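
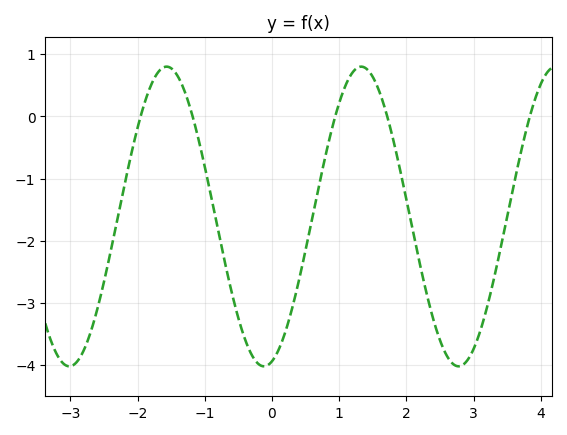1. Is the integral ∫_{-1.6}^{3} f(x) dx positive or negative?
negative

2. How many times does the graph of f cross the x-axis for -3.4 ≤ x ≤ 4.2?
5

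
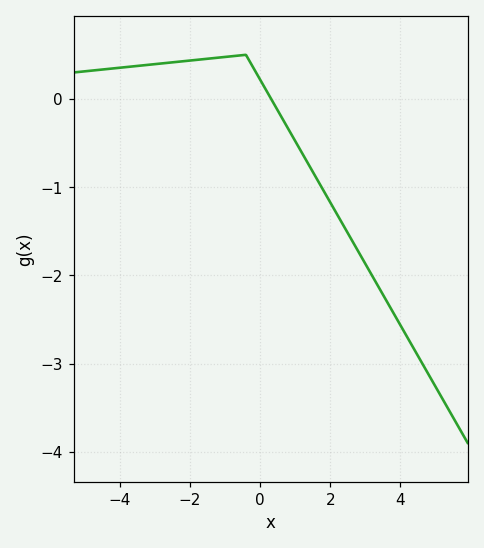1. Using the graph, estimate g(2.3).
-1.4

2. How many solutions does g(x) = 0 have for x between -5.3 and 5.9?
1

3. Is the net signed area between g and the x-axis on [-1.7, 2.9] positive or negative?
negative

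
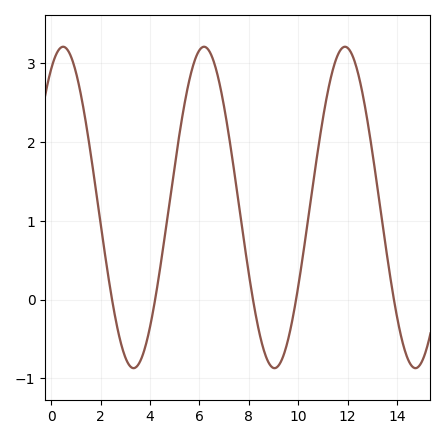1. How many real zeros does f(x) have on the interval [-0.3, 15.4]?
5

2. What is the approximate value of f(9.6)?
-0.496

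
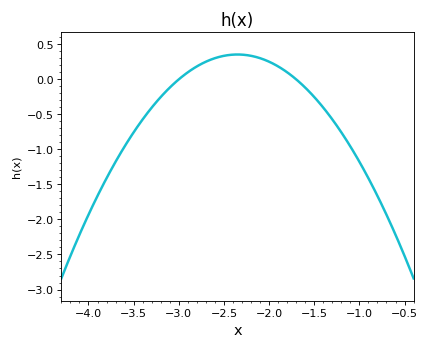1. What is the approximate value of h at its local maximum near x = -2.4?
0.355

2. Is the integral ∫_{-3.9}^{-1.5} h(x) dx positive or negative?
negative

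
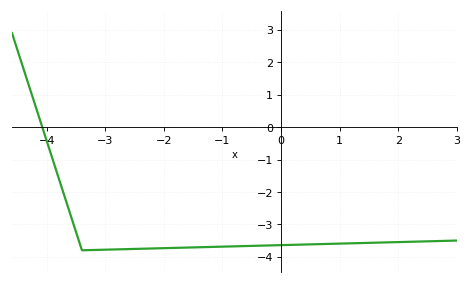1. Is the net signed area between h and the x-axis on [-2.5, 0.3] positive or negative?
negative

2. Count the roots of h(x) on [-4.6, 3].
1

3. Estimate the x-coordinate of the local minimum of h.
-3.4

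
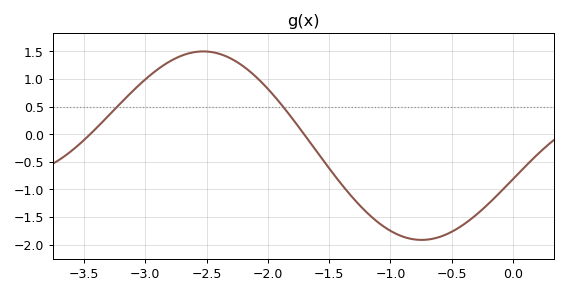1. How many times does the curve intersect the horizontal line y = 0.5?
2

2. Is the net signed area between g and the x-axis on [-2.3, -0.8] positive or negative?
negative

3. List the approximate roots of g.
-3.45, -1.71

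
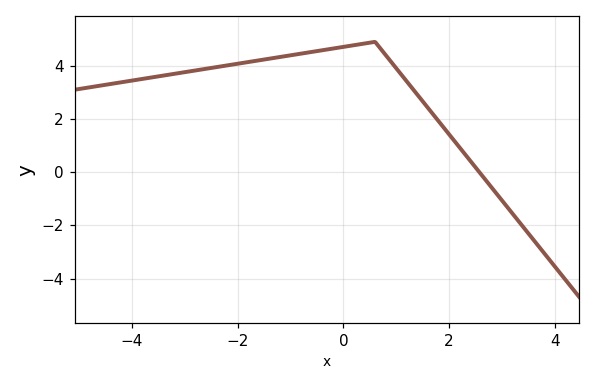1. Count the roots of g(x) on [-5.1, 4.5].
1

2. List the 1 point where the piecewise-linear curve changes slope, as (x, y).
(0.6, 4.9)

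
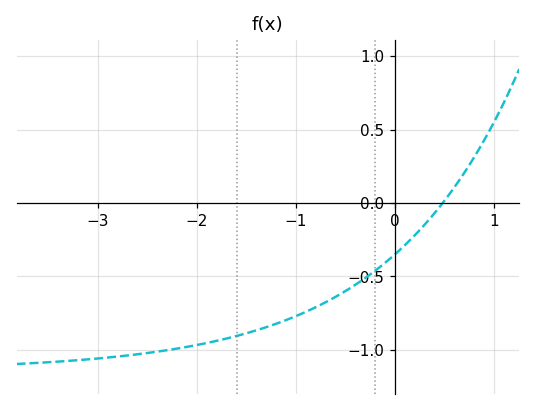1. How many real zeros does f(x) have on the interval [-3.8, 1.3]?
1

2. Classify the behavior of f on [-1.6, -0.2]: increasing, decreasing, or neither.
increasing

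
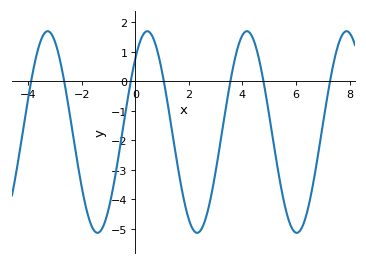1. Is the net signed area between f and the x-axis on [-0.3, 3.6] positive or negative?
negative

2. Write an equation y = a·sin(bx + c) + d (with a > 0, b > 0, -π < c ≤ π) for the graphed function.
y = 3.42sin(1.7x + 0.81) - 1.72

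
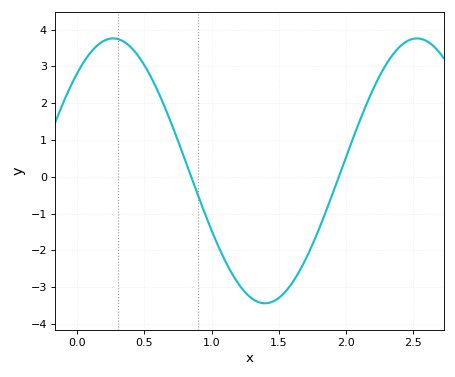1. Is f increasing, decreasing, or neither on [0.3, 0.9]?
decreasing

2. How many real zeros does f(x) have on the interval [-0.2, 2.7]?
2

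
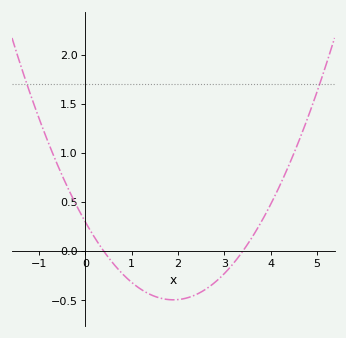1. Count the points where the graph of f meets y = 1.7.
2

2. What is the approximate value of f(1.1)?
-0.35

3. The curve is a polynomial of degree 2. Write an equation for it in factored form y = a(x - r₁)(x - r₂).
y = 0.22(x - 0.4)(x - 3.4)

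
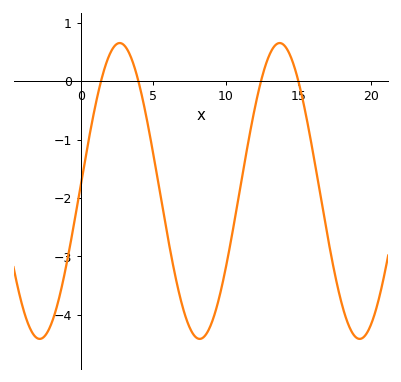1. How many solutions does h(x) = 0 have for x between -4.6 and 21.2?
4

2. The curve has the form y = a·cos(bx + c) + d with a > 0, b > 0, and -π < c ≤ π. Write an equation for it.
y = 2.53cos(0.57x - 1.5) - 1.88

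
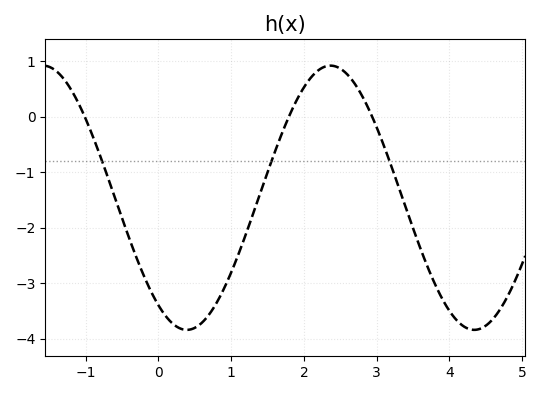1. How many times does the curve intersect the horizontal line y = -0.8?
3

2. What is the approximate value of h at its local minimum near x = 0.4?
-3.84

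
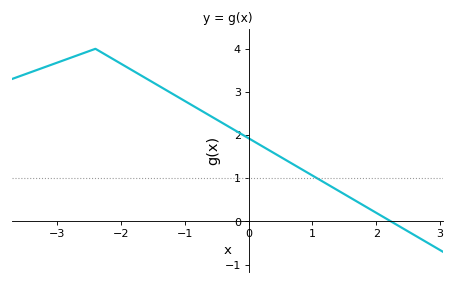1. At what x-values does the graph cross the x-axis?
2.23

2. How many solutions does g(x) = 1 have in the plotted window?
1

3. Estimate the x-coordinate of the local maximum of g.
-2.4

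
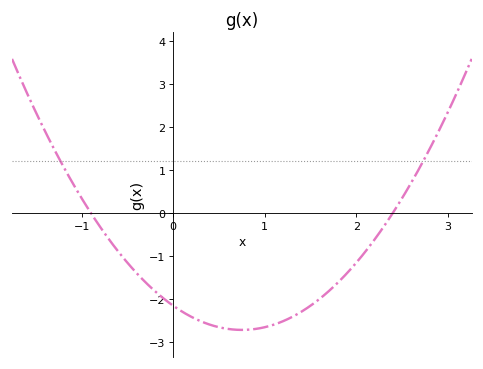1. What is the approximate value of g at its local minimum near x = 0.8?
-2.7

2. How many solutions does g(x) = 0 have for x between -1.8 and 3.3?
2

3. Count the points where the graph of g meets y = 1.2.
2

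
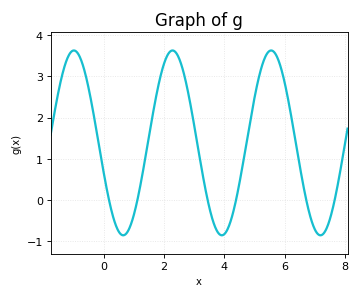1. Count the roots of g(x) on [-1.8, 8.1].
6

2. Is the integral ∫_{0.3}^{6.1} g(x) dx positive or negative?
positive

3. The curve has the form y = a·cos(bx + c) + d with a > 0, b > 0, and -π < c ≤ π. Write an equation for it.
y = 2.24cos(1.9x + 1.9) + 1.39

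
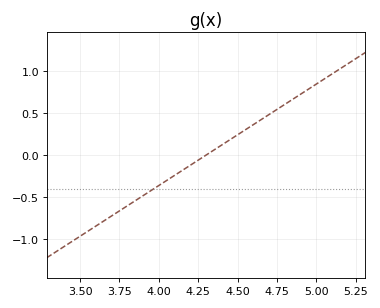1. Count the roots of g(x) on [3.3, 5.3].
1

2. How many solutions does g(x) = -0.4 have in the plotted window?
1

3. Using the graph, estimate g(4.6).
0.35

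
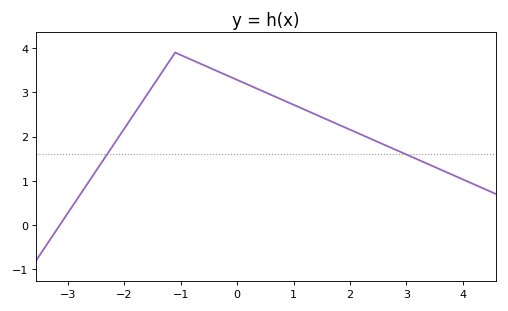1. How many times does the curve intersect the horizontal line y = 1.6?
2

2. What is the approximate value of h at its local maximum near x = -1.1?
3.9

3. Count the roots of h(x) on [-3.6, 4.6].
1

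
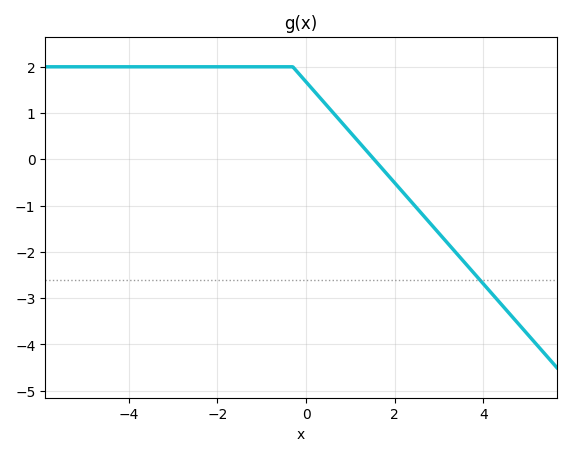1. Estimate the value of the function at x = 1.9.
-0.401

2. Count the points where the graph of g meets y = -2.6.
1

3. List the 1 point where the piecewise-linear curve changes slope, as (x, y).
(-0.3, 2)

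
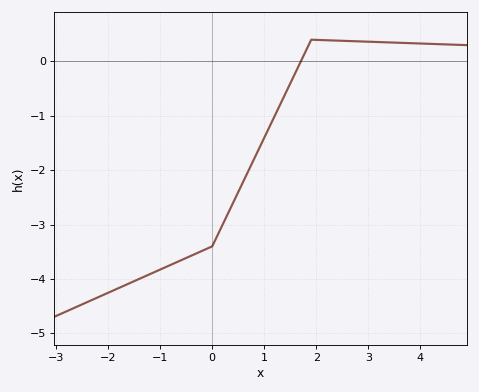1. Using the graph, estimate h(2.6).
0.377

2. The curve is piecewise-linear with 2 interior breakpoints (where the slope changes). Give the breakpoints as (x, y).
(0, -3.4); (1.9, 0.4)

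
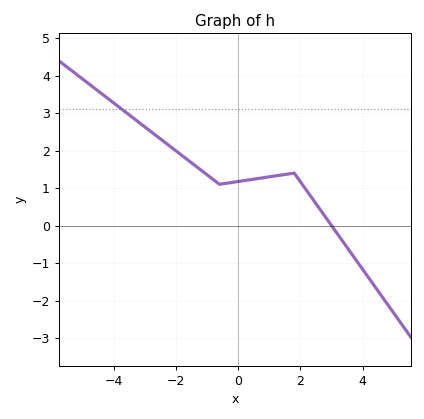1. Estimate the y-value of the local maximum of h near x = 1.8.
1.4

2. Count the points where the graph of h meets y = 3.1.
1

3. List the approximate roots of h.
3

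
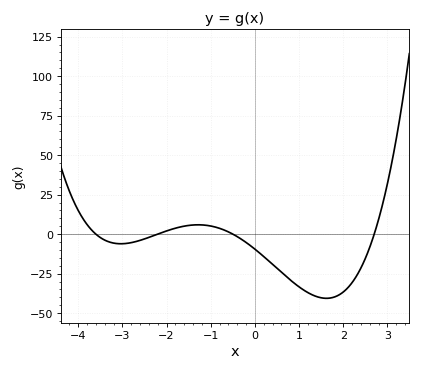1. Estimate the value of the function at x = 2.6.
-8.21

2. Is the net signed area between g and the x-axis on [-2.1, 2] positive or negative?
negative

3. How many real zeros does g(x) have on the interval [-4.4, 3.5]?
4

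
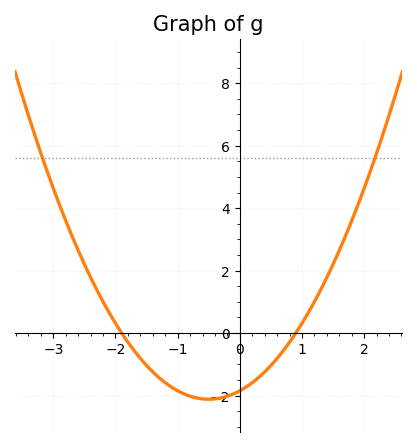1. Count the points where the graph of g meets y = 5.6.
2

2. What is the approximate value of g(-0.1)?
-2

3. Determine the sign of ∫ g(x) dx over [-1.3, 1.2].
negative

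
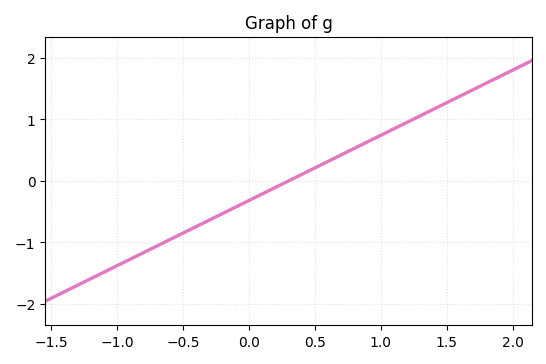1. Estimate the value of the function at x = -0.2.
-0.53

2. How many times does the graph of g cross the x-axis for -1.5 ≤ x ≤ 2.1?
1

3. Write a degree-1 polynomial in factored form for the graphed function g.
y = 1.06(x - 0.3)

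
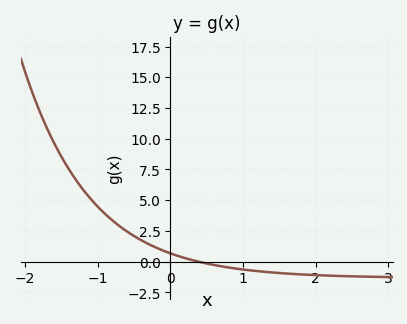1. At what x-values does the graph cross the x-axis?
0.4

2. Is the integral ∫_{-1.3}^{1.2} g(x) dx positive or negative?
positive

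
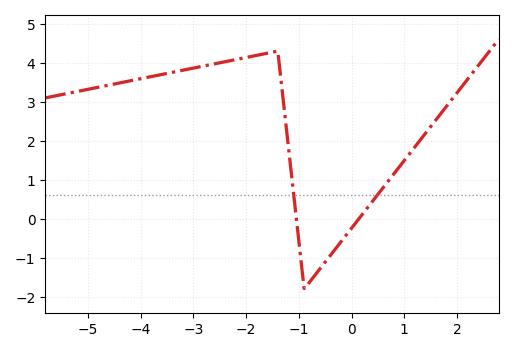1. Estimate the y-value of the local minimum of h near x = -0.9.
-1.8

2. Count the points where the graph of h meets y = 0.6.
2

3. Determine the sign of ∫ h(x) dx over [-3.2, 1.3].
positive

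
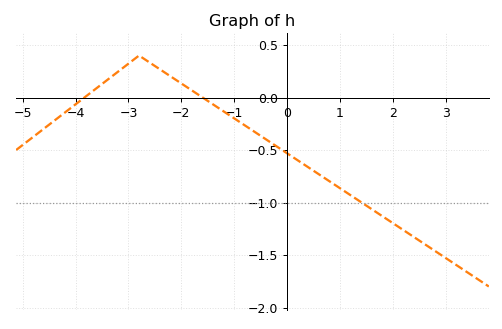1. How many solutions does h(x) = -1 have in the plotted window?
1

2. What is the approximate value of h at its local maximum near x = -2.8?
0.4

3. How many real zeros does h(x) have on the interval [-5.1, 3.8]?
2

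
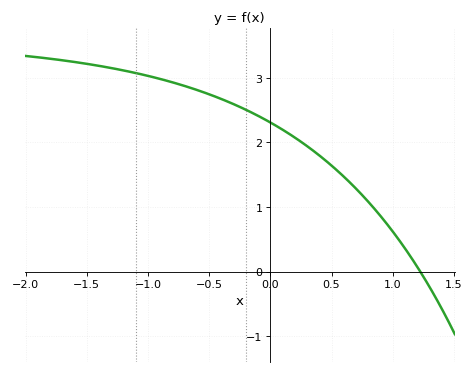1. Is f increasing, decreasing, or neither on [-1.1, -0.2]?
decreasing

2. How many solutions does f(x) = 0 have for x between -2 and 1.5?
1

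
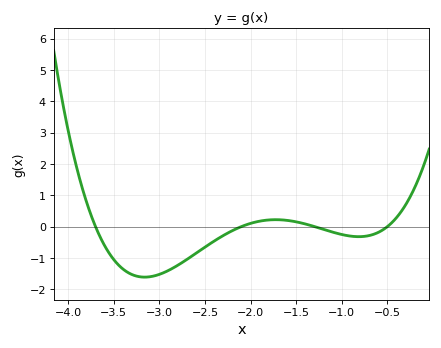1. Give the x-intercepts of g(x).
-3.7, -2.1, -1.3, -0.5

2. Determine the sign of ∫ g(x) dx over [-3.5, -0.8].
negative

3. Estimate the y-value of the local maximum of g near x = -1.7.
0.2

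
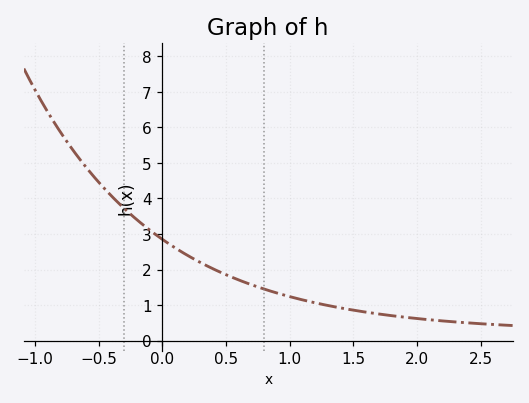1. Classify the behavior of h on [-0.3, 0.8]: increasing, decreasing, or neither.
decreasing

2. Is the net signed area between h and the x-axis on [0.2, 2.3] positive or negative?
positive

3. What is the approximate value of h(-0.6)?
4.88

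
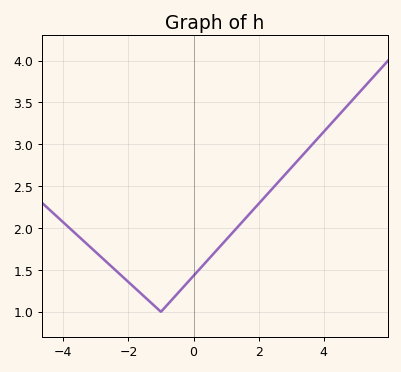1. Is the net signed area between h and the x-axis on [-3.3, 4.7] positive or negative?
positive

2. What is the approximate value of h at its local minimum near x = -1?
1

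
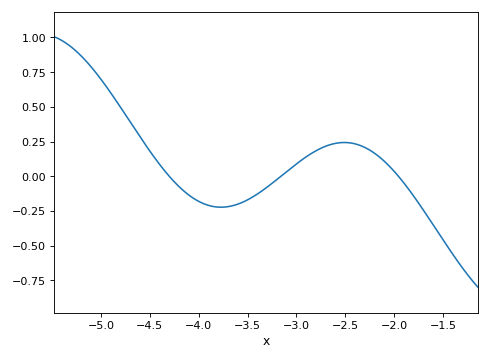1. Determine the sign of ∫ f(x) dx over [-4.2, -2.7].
negative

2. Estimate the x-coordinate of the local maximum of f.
-2.51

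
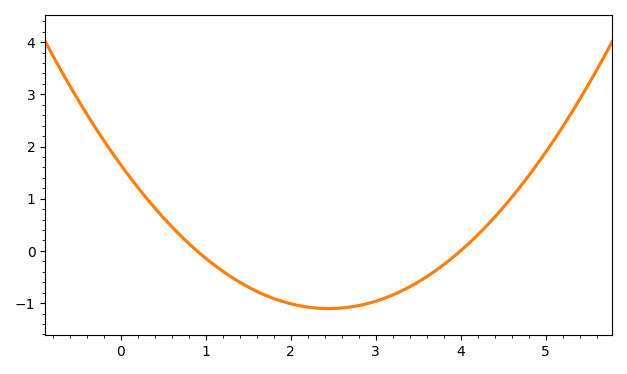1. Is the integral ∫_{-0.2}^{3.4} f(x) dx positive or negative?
negative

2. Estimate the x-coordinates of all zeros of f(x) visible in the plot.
0.9, 4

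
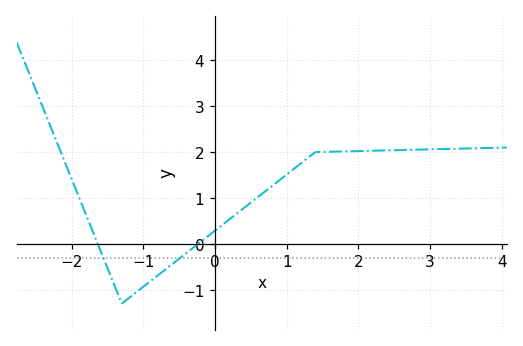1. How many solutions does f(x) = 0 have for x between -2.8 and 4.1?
2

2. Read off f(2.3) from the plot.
2.03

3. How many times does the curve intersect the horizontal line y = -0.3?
2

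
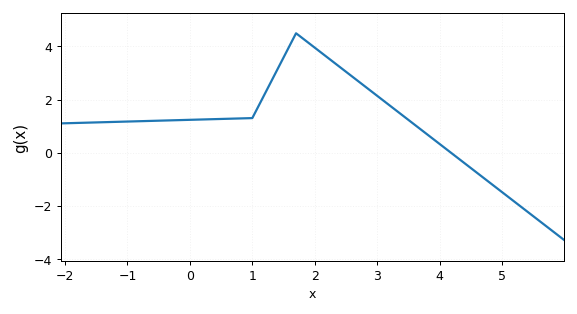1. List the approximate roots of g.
4.2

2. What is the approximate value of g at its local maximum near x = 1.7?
4.4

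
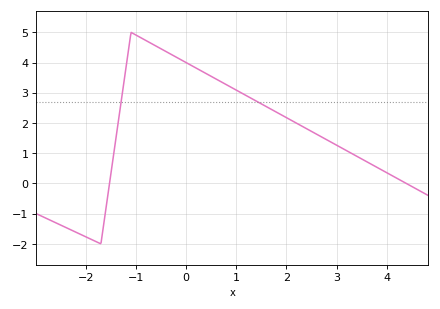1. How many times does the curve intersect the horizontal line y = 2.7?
2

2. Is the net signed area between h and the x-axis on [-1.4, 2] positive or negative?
positive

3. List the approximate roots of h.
-1.6, 4.4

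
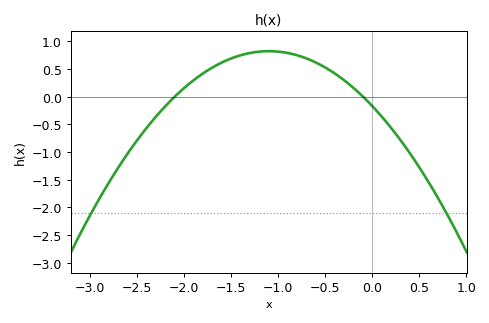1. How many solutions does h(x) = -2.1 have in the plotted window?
2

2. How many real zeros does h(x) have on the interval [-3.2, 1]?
2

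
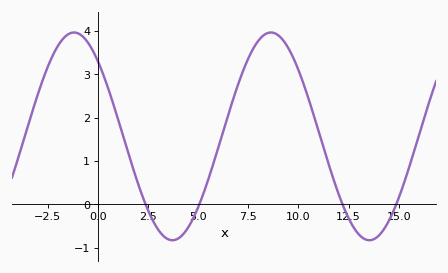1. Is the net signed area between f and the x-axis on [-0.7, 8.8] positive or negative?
positive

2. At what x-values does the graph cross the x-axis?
2.38, 5.06, 12.2, 14.9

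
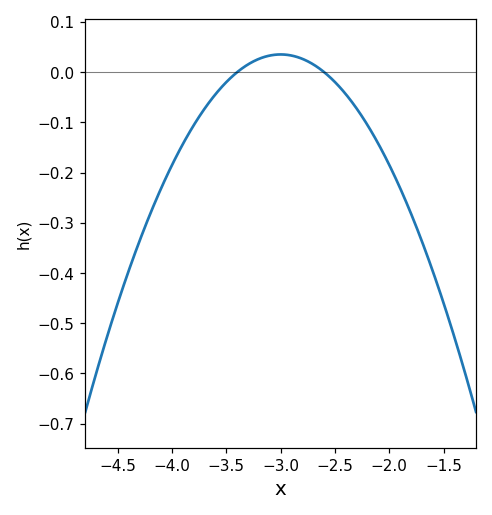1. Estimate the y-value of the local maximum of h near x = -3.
0.04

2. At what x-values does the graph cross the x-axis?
-3.4, -2.6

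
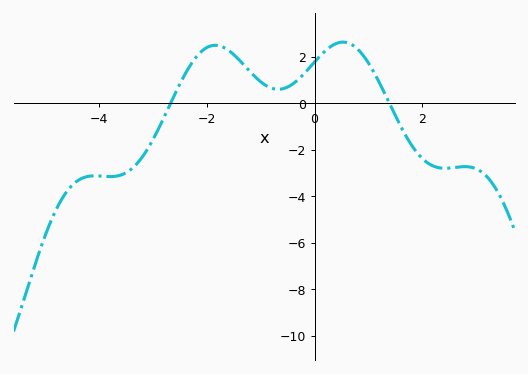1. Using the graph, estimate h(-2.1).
2.24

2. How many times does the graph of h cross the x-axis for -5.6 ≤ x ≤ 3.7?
2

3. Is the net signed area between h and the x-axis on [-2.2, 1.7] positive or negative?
positive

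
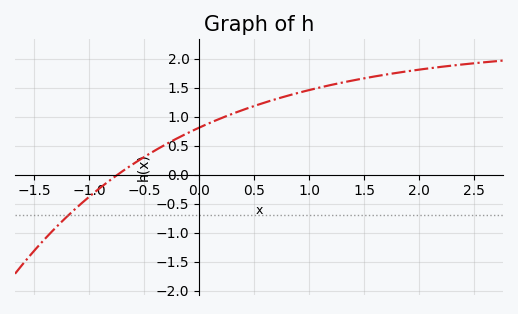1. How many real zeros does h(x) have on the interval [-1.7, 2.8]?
1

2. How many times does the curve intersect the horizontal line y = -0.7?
1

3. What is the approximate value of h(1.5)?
1.66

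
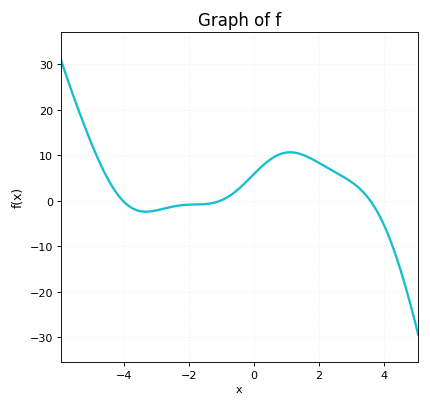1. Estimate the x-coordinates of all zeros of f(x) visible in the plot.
-4.04, -1.06, 3.59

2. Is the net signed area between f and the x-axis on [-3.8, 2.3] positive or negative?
positive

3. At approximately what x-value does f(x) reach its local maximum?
1.11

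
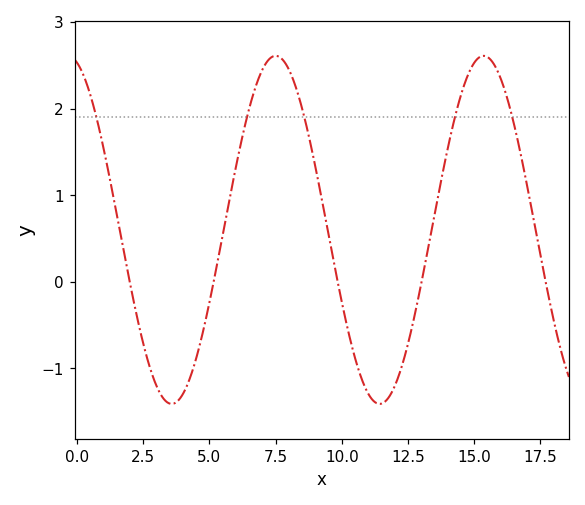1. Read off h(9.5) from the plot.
0.5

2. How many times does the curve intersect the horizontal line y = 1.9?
5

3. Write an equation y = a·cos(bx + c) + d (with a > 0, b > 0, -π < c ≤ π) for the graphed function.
y = 2.01cos(0.8x + 0.28) + 0.6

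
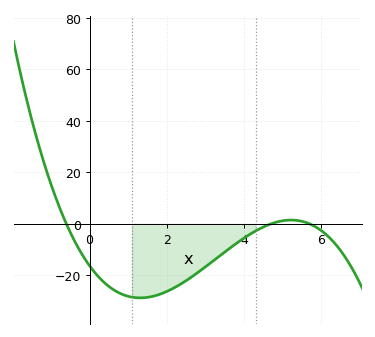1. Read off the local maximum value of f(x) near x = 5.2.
2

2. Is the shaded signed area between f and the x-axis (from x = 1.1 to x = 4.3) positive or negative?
negative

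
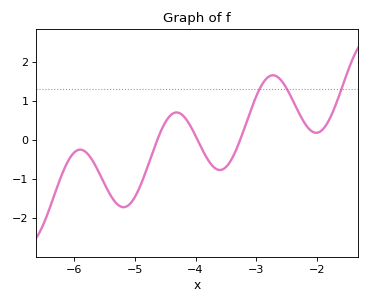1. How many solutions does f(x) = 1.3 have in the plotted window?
3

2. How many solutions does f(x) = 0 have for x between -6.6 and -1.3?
3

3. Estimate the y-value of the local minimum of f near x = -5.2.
-1.72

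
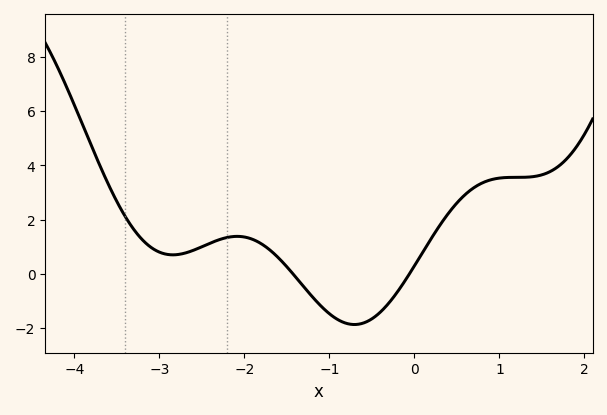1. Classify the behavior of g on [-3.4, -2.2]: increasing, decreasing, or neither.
neither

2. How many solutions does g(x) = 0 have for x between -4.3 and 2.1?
2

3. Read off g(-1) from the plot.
-1.4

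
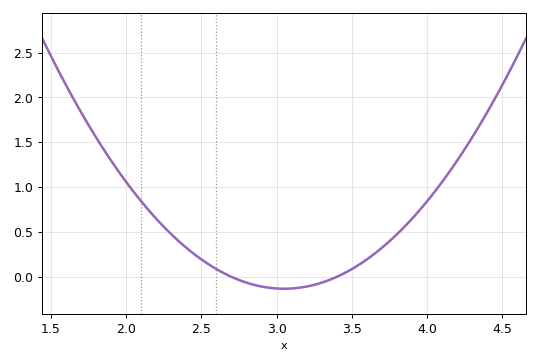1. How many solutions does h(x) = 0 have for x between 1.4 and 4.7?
2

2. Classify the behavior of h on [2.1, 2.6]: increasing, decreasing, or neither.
decreasing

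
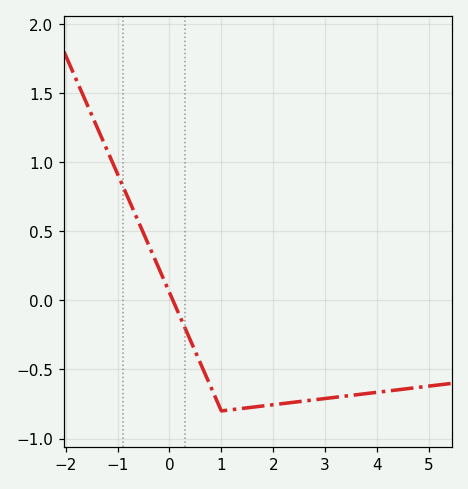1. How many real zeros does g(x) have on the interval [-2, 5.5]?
1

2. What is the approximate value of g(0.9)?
-0.7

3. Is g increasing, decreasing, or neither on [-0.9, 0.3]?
decreasing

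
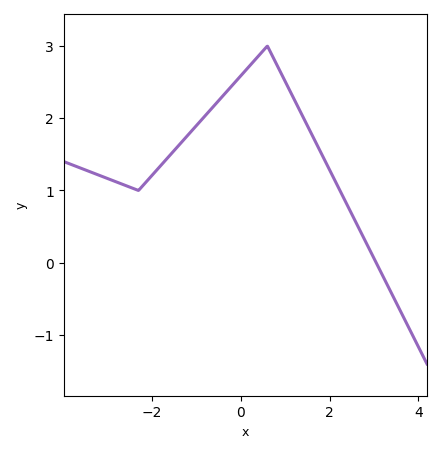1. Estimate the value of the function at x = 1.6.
1.77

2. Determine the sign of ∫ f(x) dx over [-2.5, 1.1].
positive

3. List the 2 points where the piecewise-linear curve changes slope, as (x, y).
(-2.3, 1); (0.6, 3)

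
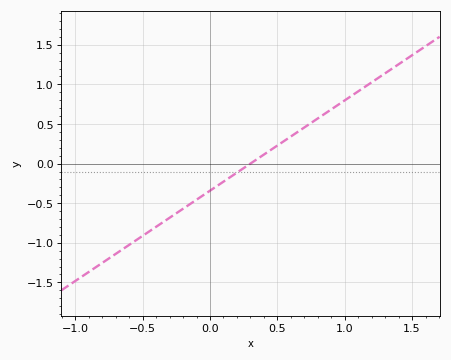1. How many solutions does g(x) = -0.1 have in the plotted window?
1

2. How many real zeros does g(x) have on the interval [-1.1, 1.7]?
1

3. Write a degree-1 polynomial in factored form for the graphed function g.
y = 1.14(x - 0.3)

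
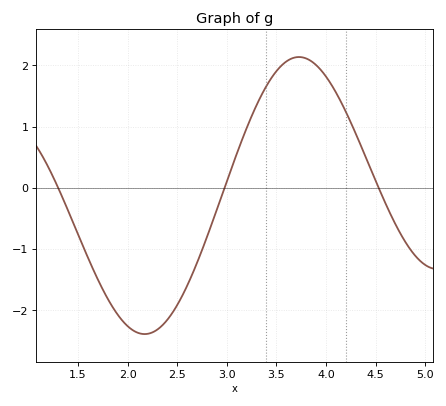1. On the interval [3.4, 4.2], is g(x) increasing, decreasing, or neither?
neither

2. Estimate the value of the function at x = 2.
-2.3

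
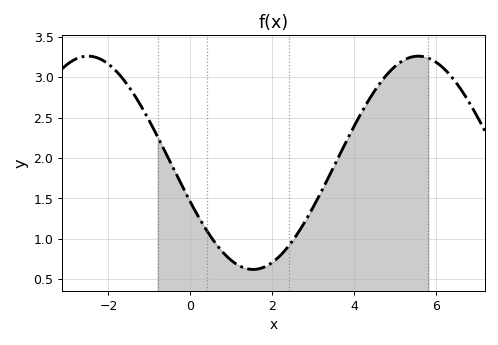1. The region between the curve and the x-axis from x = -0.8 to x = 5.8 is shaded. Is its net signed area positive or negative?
positive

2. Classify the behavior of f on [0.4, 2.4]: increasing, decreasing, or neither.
neither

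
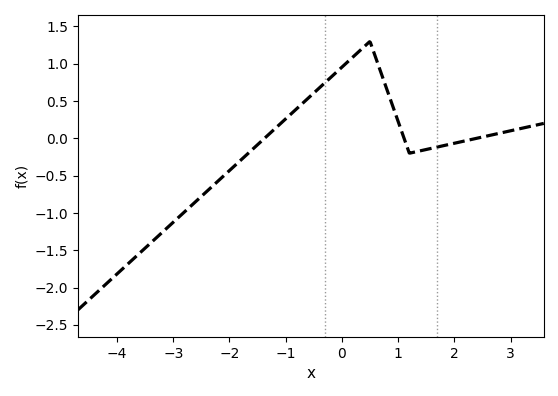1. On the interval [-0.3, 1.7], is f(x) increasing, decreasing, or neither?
neither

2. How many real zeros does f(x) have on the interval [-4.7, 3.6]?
3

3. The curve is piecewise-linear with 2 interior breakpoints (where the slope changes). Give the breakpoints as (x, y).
(0.5, 1.3); (1.2, -0.2)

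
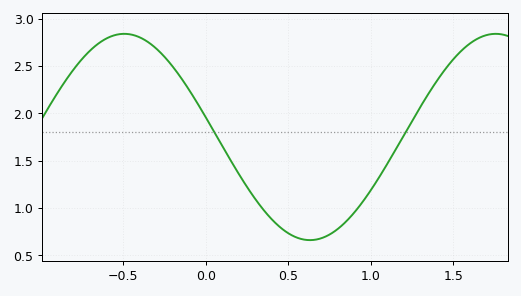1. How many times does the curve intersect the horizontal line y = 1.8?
2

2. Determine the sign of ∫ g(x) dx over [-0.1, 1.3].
positive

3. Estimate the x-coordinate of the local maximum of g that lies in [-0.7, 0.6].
-0.5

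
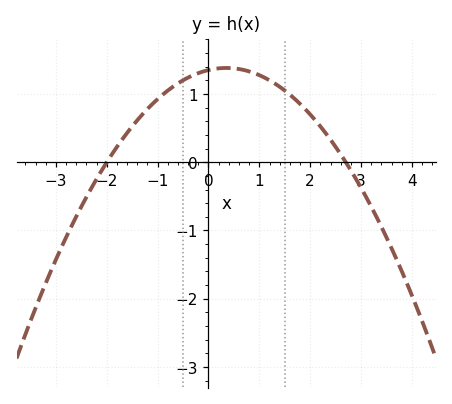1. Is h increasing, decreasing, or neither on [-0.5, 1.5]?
neither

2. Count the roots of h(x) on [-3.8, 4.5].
2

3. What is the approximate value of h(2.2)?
0.5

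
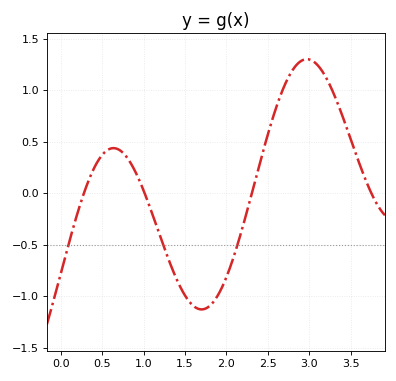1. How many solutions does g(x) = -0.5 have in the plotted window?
3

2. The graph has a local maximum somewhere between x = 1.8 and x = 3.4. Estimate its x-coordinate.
2.97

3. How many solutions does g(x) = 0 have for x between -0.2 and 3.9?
4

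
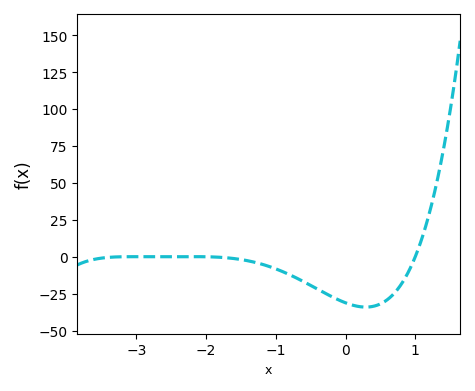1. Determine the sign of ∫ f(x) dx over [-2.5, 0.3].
negative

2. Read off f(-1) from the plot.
-10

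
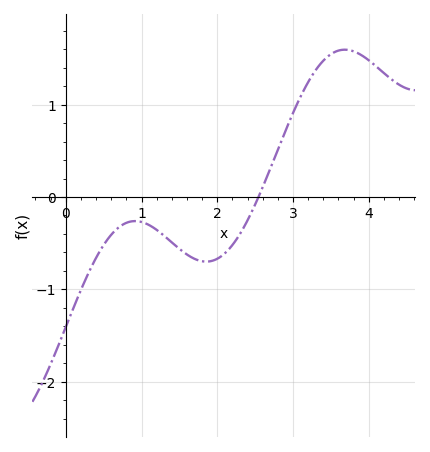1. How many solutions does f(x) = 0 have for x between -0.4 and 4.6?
1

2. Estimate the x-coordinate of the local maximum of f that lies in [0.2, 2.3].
0.914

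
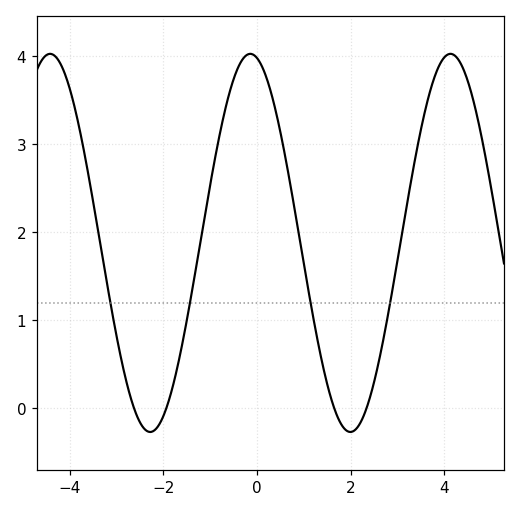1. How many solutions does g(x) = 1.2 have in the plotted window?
4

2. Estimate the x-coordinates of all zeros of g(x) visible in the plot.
-2.63, -1.94, 1.65, 2.34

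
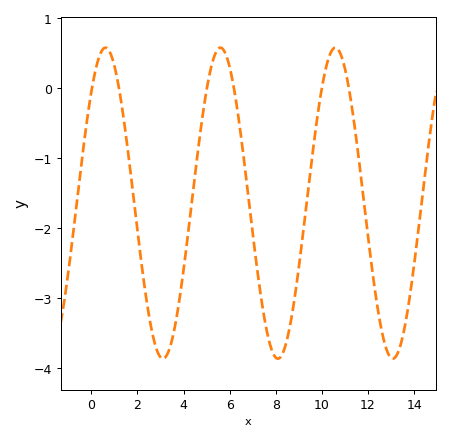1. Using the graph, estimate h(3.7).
-3.3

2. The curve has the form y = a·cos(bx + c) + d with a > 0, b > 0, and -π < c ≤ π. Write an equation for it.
y = 2.22cos(1.3x - 0.77) - 1.64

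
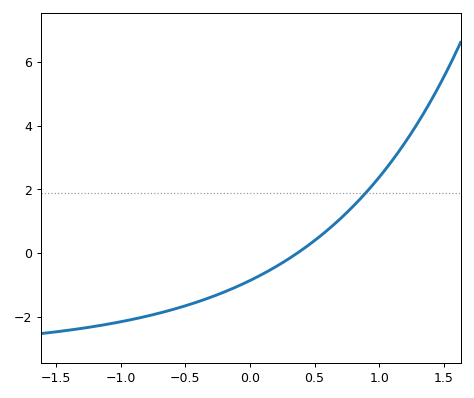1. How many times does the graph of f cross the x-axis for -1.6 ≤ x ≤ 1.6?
1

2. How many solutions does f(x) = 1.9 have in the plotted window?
1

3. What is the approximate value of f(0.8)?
1.4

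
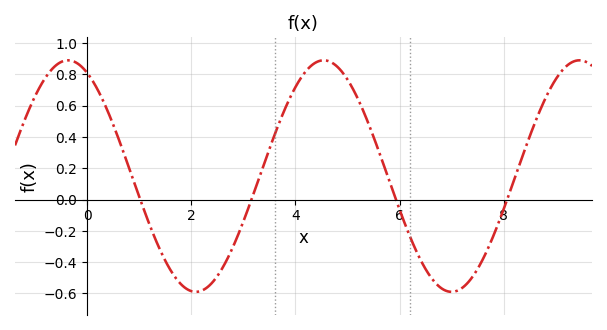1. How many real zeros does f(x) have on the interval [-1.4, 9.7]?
4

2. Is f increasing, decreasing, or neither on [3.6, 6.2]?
neither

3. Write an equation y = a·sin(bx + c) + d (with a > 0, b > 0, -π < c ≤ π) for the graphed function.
y = 0.74sin(1.3x + 2) + 0.15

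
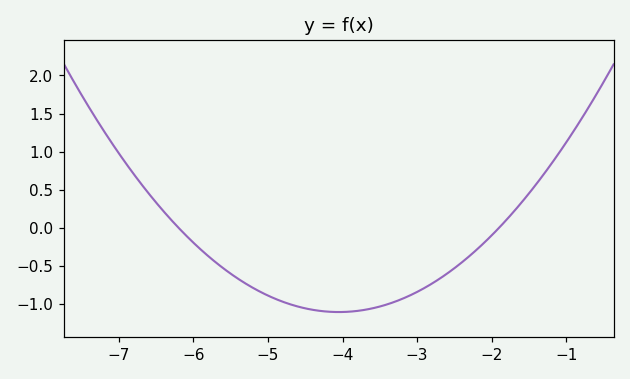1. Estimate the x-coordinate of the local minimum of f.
-4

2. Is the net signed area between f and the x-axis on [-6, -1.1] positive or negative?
negative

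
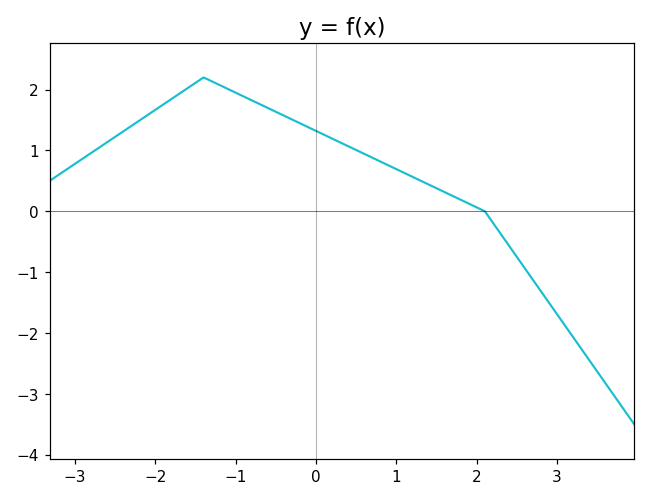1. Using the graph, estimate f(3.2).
-2.1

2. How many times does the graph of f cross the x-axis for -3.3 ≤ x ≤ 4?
1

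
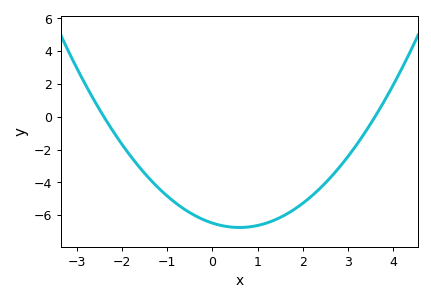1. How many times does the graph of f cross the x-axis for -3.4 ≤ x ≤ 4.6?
2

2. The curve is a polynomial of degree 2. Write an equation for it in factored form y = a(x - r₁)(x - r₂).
y = 0.75(x + 2.4)(x - 3.6)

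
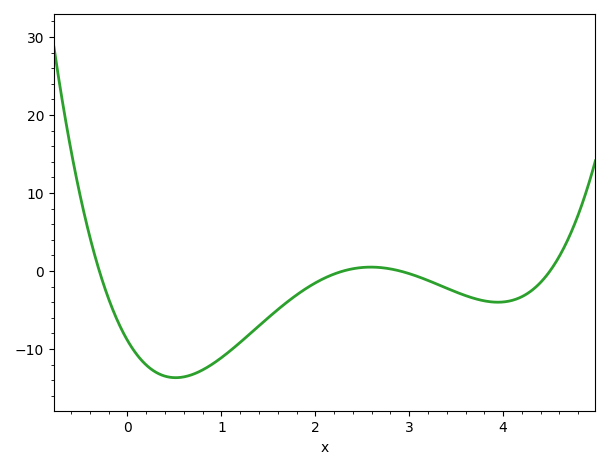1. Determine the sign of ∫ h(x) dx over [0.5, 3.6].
negative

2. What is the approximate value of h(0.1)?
-11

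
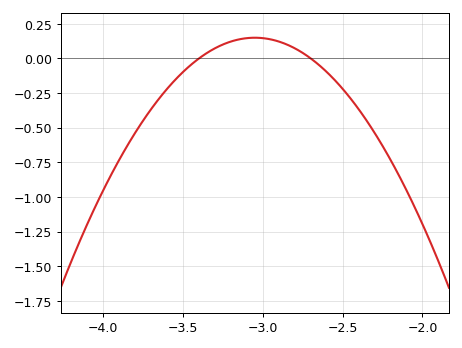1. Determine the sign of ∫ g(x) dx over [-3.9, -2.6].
negative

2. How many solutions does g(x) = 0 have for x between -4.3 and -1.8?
2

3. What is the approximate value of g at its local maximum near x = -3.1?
0.15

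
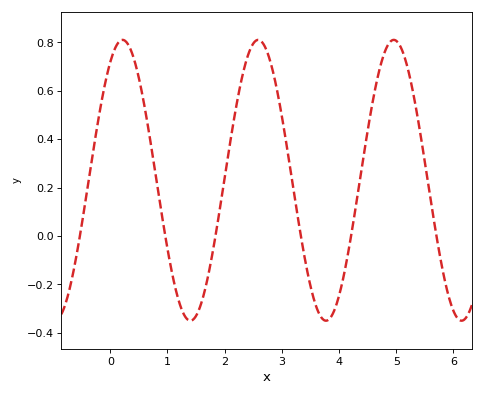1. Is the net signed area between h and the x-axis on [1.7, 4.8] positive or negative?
positive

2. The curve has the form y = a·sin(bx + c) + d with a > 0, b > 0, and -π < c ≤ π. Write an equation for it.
y = 0.58sin(2.65x + 1) + 0.23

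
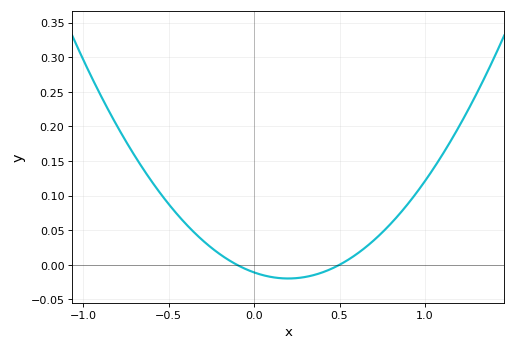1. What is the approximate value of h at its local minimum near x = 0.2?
-0.02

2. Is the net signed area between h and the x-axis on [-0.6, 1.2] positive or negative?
positive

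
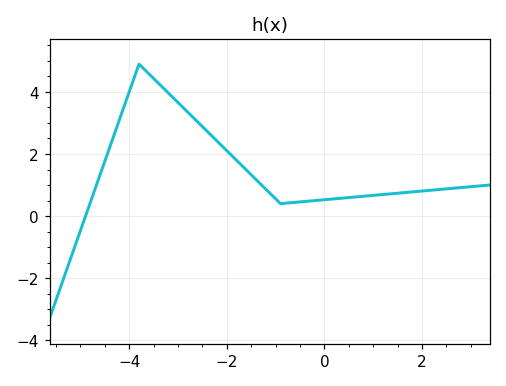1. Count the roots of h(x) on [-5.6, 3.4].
1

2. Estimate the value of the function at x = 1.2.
0.6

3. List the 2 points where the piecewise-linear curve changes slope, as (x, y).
(-3.8, 4.9); (-0.9, 0.4)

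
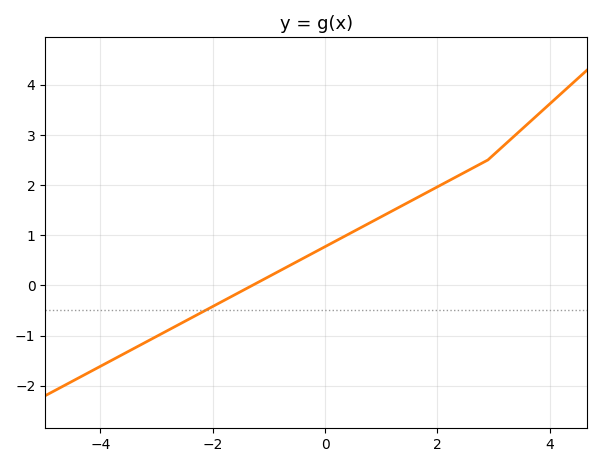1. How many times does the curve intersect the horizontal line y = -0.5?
1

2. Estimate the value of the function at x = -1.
0.175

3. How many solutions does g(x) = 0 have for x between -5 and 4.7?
1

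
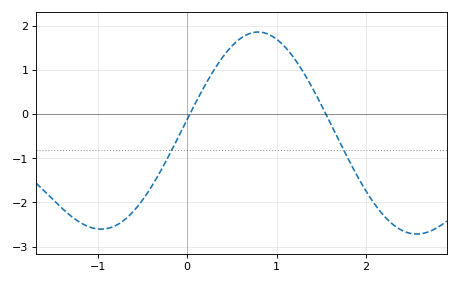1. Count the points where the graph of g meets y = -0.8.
2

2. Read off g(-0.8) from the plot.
-2.53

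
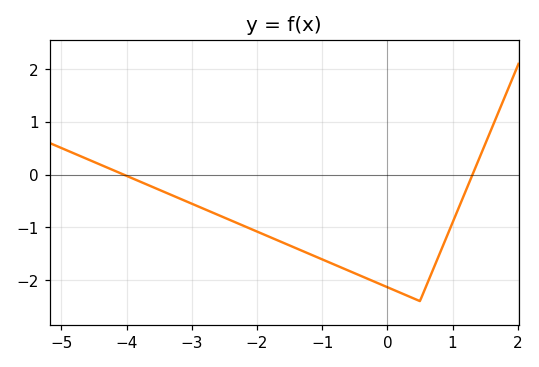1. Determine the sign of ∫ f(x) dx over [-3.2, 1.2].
negative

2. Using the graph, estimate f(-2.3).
-0.921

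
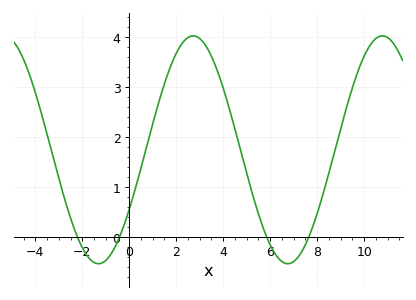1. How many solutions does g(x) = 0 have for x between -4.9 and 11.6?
4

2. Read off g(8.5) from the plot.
1.3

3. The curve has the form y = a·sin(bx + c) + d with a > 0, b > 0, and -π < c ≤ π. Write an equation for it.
y = 2.28sin(0.78x - 0.55) + 1.75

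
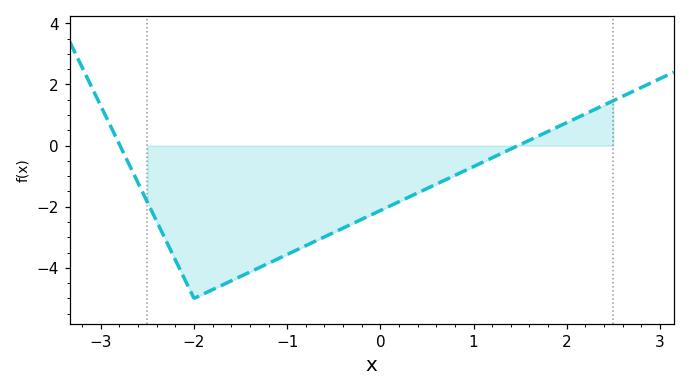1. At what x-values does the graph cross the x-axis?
-2.8, 1.5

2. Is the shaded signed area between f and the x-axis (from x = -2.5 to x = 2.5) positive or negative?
negative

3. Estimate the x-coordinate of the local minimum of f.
-2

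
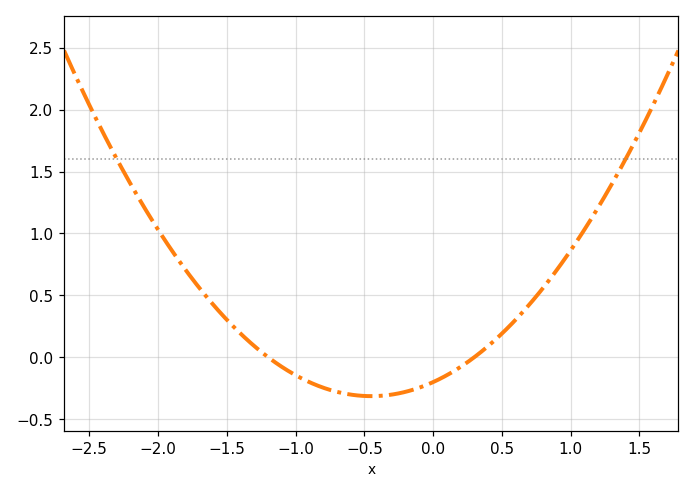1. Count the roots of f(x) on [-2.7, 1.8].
2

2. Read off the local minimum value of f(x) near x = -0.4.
-0.315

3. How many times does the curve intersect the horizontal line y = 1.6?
2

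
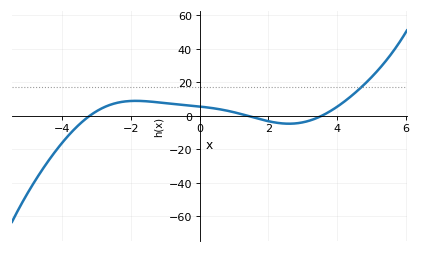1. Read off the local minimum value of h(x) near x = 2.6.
-4.86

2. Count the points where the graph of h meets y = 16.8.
1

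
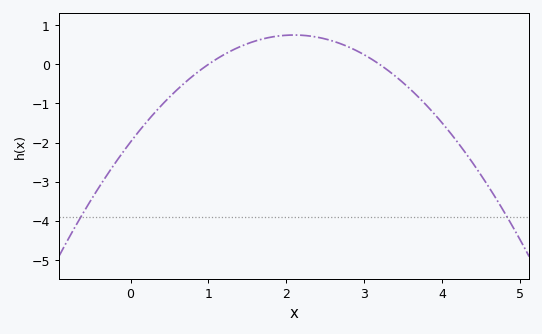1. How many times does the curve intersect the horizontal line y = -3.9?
2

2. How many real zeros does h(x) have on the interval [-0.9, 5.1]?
2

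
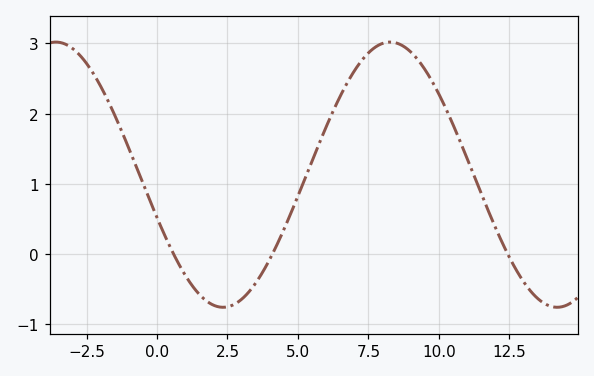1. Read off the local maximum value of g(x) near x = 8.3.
3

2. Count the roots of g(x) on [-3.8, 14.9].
3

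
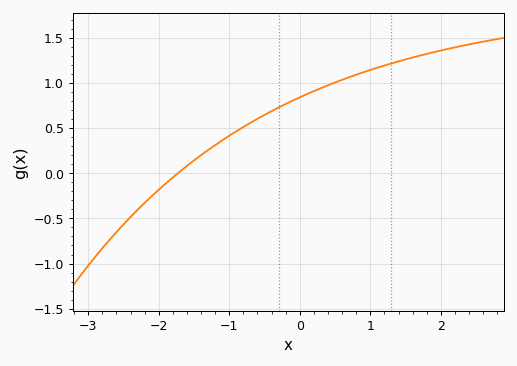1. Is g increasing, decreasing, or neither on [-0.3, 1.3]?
increasing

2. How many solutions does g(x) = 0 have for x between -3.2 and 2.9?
1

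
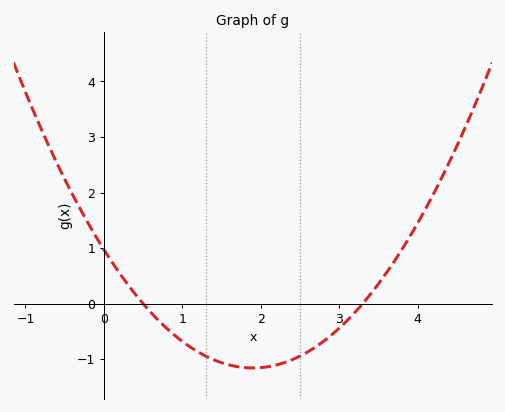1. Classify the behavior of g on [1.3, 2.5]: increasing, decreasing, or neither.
neither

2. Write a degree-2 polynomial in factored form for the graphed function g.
y = 0.59(x - 0.5)(x - 3.3)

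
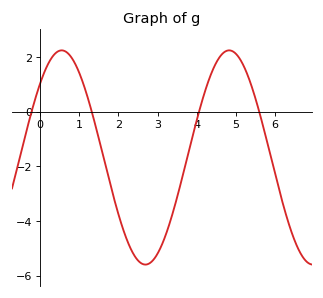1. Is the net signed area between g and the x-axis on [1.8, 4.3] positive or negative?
negative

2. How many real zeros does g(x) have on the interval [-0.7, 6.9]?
4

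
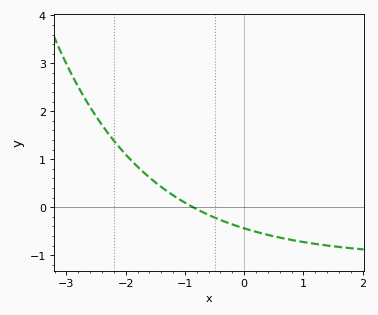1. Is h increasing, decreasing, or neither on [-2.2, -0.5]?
decreasing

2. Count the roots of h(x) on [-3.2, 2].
1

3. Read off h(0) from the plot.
-0.4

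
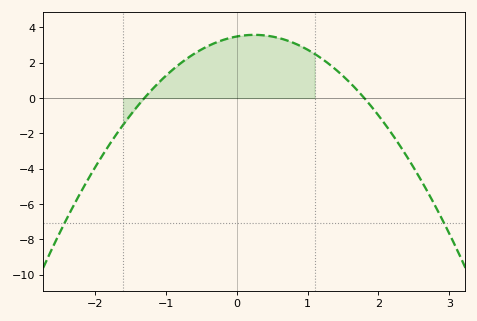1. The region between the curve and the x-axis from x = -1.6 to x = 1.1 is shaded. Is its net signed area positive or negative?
positive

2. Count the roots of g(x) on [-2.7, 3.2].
2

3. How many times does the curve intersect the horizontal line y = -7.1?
2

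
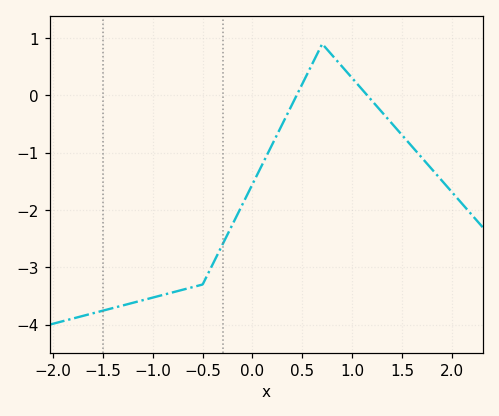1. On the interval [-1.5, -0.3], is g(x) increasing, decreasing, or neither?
increasing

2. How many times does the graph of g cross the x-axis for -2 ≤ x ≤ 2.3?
2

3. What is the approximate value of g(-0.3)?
-2.6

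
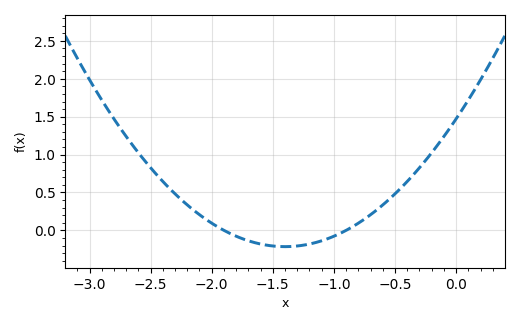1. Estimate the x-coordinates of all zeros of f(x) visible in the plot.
-1.9, -0.9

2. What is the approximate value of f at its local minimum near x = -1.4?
-0.2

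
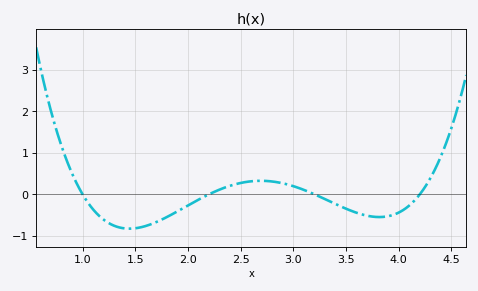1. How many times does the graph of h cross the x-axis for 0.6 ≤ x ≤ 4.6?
4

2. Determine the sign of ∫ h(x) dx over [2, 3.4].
positive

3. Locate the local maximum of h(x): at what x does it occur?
2.69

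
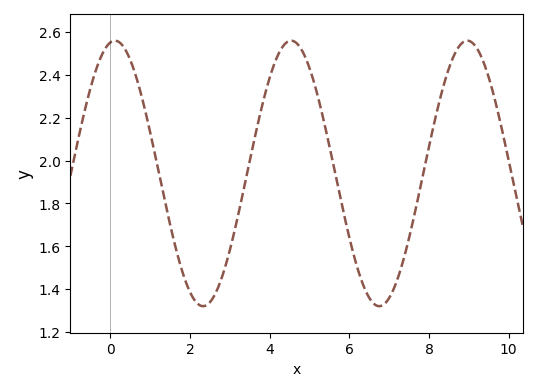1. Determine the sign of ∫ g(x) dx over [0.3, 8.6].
positive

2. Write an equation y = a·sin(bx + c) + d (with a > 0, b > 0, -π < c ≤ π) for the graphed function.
y = 0.62sin(1.4x + 1.4) + 1.94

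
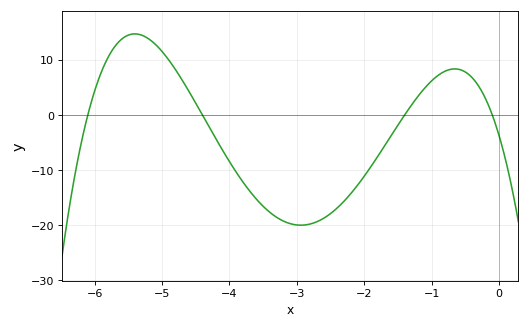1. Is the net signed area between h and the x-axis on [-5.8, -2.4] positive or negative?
negative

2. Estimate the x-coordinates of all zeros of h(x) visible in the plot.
-6.1, -4.4, -1.4, -0.1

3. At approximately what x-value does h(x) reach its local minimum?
-2.9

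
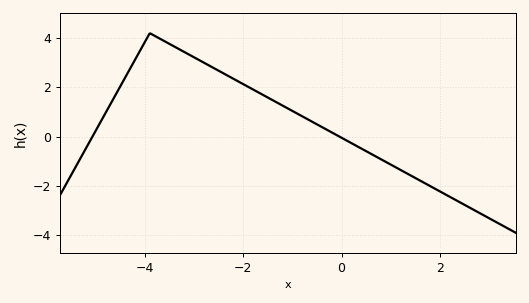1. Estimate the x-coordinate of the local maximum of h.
-4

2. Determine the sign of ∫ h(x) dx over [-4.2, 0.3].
positive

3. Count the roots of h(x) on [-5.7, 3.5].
2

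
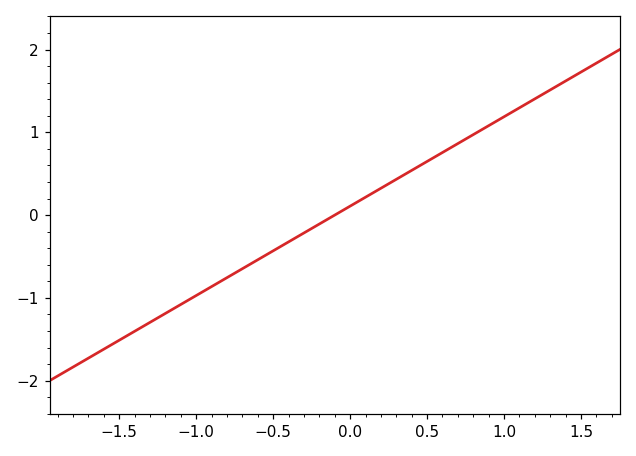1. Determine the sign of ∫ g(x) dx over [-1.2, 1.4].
positive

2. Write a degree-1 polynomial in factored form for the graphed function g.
y = 1.08(x + 0.1)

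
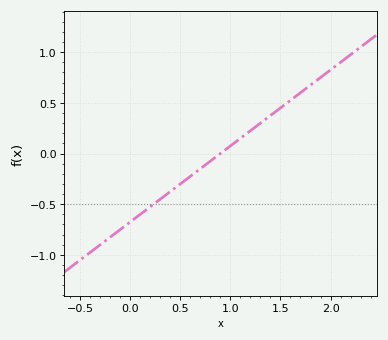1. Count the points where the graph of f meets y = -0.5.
1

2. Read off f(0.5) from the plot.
-0.3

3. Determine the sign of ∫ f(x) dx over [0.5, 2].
positive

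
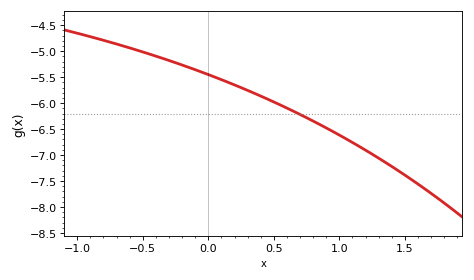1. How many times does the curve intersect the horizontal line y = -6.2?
1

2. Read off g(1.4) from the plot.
-7.2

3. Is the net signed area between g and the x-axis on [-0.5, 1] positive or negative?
negative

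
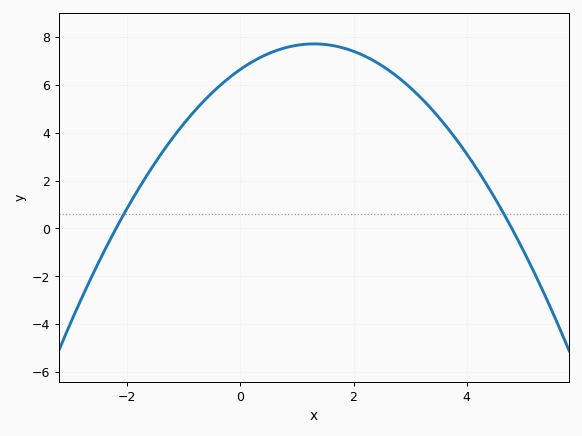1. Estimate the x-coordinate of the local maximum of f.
1.3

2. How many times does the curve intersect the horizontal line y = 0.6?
2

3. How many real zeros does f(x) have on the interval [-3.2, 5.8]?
2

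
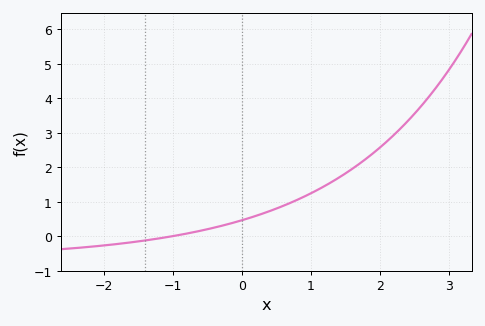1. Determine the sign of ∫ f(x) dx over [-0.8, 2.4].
positive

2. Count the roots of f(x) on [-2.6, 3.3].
1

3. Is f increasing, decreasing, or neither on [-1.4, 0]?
increasing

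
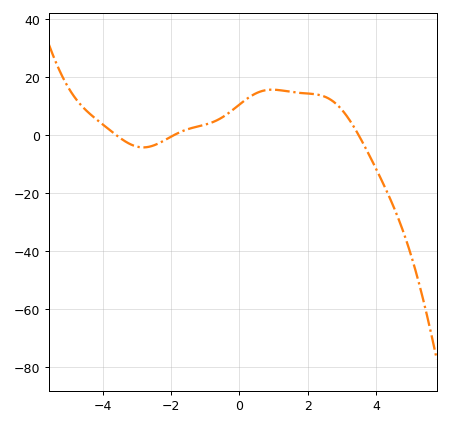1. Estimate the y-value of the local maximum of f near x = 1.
15.7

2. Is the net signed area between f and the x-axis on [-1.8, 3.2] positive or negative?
positive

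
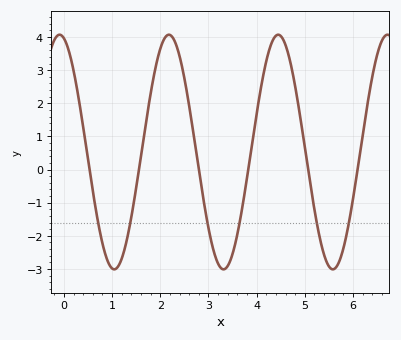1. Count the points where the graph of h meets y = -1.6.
6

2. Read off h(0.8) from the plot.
-2.2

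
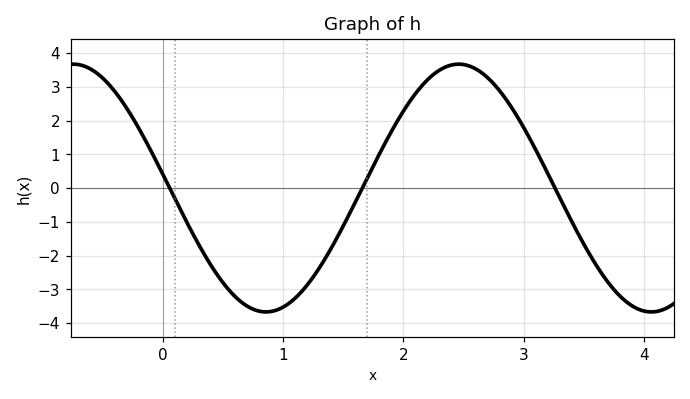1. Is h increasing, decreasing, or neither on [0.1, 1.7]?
neither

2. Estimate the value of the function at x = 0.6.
-3.21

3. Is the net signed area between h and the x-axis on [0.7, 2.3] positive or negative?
negative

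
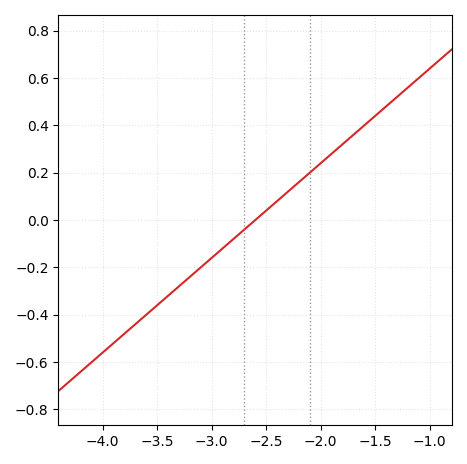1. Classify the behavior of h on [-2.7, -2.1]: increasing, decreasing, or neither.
increasing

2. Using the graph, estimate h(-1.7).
0.36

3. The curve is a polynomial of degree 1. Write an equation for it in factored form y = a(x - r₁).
y = 0.4(x + 2.6)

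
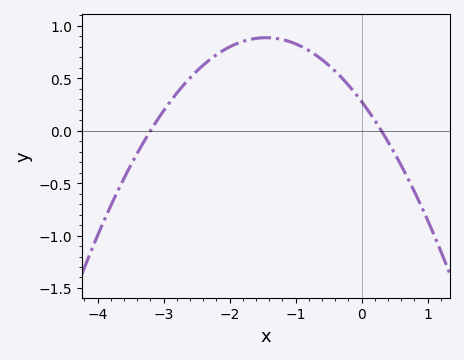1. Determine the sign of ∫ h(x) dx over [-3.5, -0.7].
positive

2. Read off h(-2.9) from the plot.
0.278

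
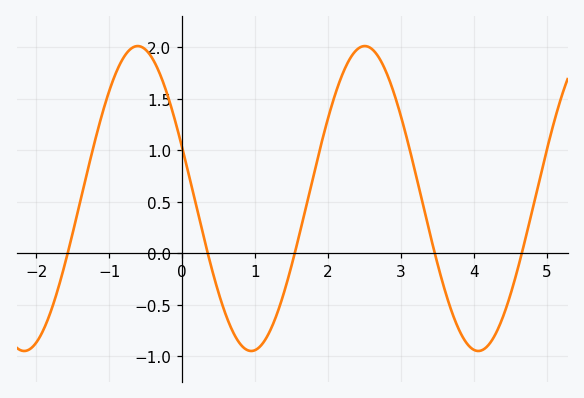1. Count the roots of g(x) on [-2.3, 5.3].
5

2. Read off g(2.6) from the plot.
2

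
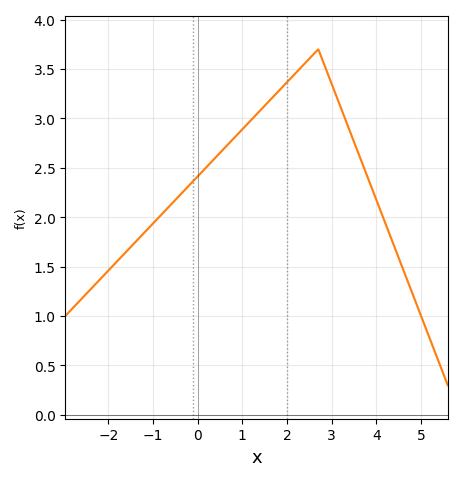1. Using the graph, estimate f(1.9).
3.32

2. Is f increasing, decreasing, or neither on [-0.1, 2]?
increasing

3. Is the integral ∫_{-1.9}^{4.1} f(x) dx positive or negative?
positive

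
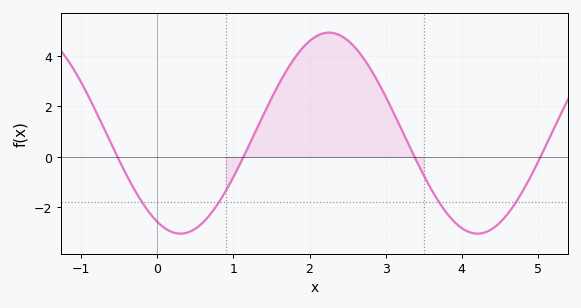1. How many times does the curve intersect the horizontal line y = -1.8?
4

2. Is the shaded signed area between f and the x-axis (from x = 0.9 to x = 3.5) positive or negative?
positive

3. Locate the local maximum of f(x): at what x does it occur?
2.3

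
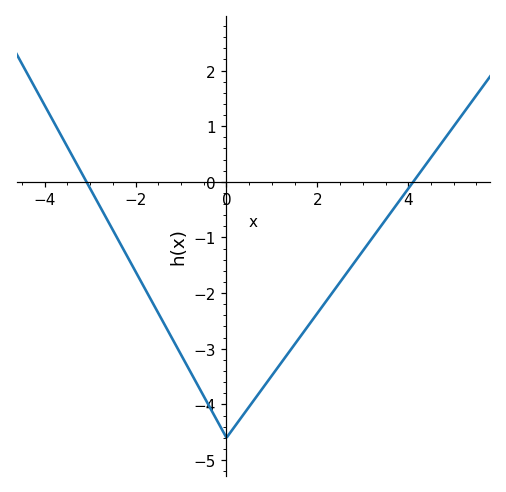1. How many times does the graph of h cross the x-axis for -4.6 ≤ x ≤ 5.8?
2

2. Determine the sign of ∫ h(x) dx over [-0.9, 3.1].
negative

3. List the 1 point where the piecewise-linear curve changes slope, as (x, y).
(0, -4.6)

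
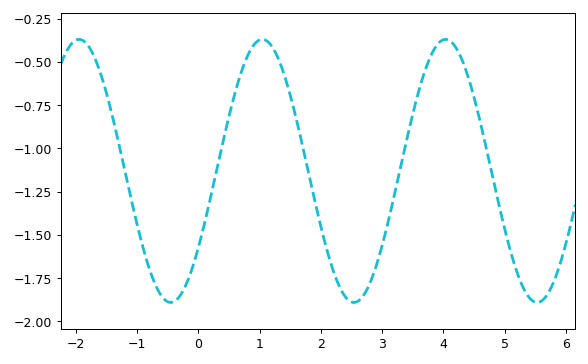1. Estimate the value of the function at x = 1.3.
-0.48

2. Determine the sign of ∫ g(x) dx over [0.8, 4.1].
negative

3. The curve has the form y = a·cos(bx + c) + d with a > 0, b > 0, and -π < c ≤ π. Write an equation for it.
y = 0.76cos(2.1x - 2.2) - 1.13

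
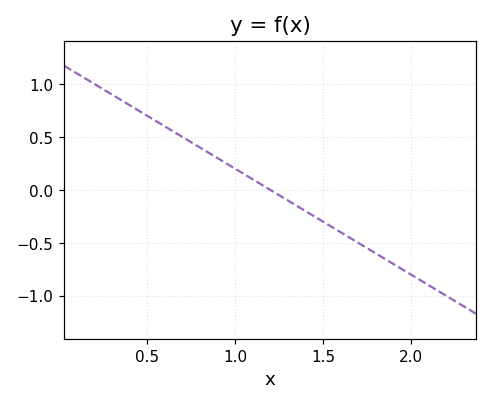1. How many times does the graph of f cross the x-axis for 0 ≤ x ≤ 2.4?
1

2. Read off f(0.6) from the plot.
0.6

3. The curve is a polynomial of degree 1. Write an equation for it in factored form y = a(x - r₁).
y = -1(x - 1.2)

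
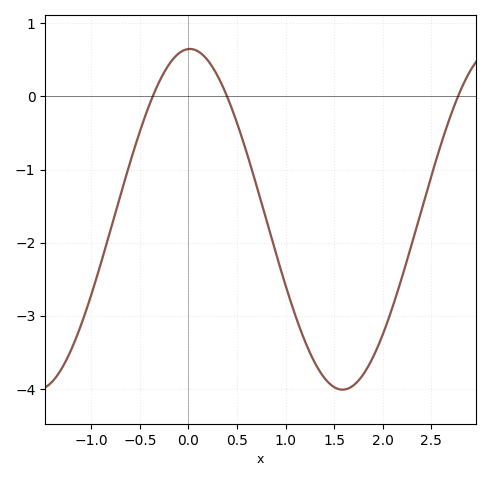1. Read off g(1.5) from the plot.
-4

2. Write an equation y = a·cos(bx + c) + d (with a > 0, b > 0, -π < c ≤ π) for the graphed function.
y = 2.33cos(2x - 0.03) - 1.68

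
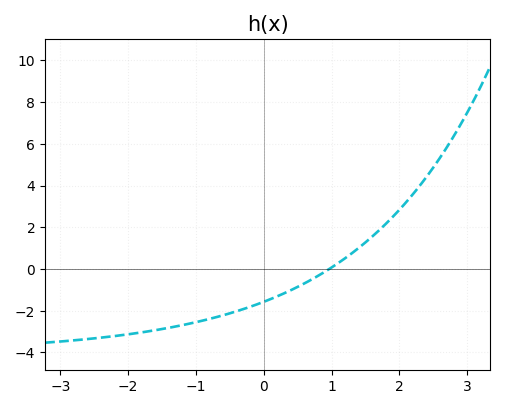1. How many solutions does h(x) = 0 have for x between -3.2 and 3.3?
1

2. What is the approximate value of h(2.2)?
3.59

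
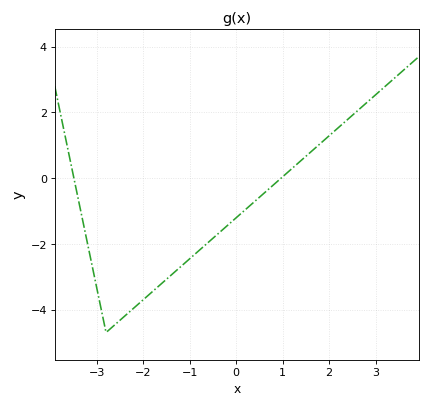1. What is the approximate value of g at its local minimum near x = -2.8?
-4.6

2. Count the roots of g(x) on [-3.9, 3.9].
2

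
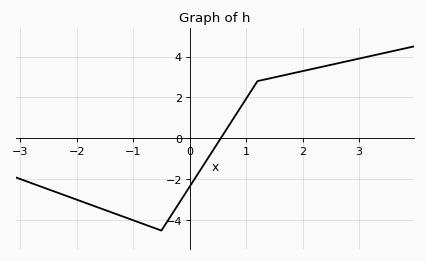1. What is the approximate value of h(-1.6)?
-3.4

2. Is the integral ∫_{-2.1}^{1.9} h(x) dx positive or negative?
negative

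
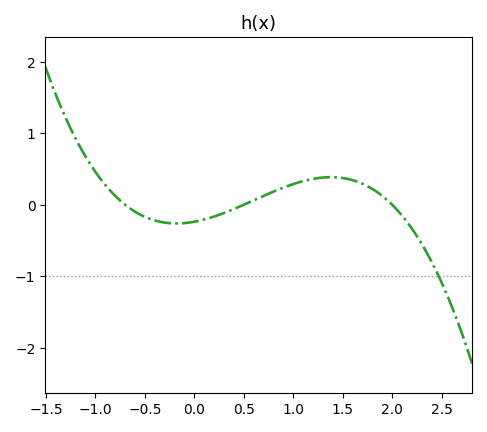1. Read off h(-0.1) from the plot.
-0.3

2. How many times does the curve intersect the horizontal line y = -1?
1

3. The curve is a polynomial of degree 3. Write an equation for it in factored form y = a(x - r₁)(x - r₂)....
y = -0.34(x + 0.7)(x - 0.5)(x - 2)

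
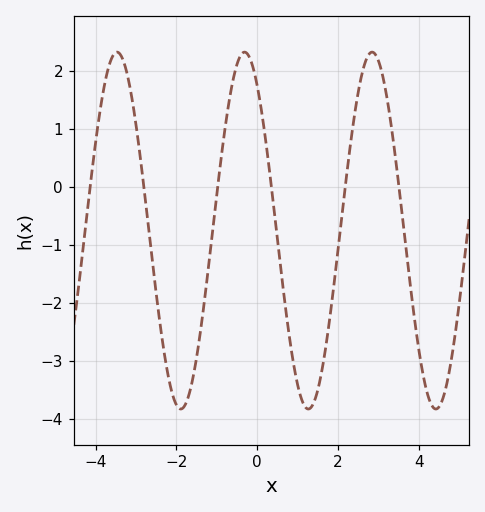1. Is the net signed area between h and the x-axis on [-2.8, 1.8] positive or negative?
negative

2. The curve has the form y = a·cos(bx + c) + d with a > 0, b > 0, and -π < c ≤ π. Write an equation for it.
y = 3.08cos(2x + 0.62) - 0.75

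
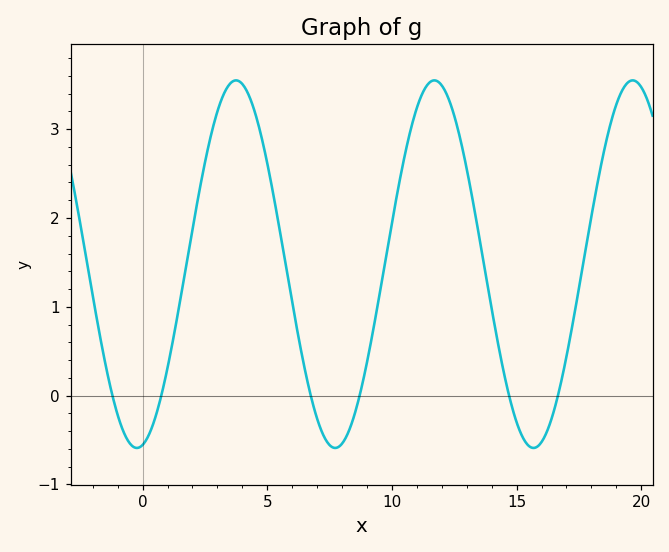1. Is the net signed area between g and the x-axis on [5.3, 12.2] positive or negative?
positive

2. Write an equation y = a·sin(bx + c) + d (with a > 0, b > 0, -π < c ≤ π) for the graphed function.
y = 2.07sin(0.79x - 1.39) + 1.48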